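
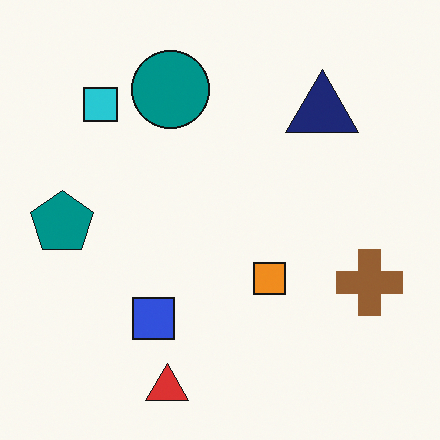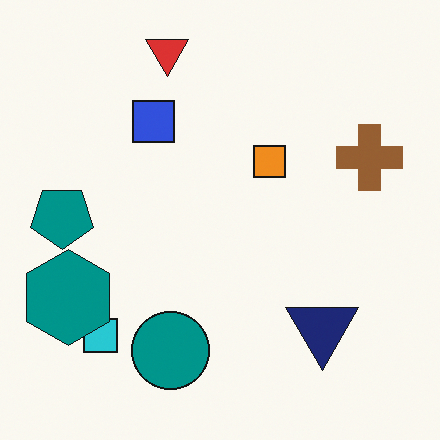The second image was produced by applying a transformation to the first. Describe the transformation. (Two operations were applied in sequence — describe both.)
The second image is the first flipped vertically (top ↔ bottom), then overlaid with an additional teal hexagon.

The red triangle is in the bottom of the first image and the top of the second — shapes on opposite sides of the horizontal midline have swapped in a mirror flip. A teal hexagon appears in the second image that is absent from the first.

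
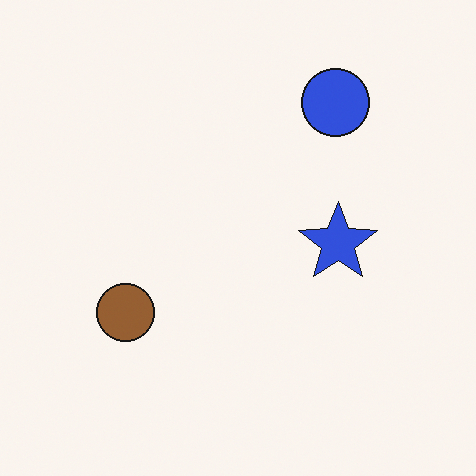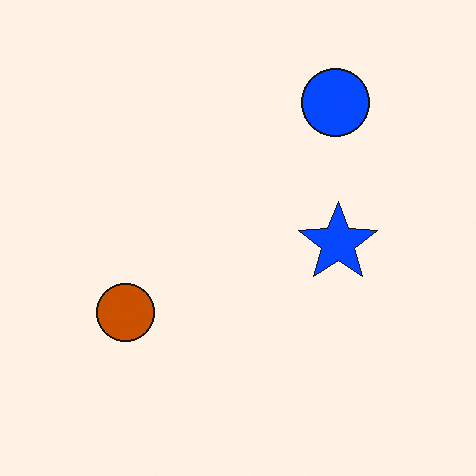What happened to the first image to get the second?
Made much more vivid (saturation change).

All colors are more vivid — a global saturation change.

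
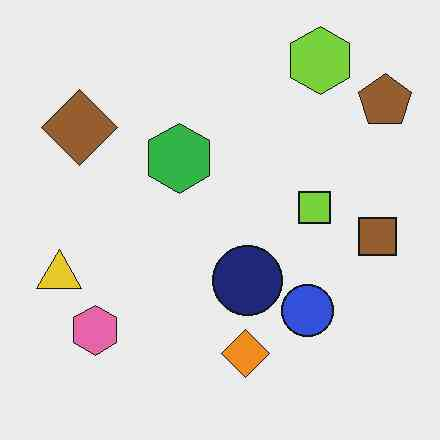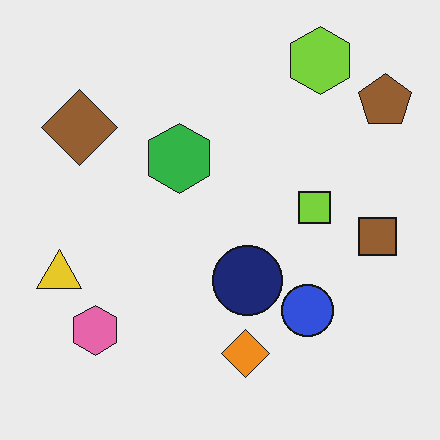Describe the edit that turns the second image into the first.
The image was given moderate JPEG compression.

Blocky 8×8 compression artifacts appear around shape edges and the flat background shows ringing — characteristic JPEG degradation.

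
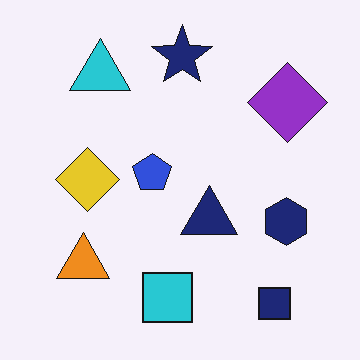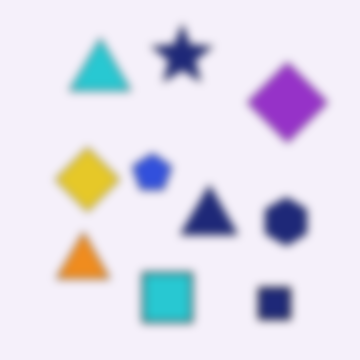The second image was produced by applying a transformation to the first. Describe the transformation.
It was moderately blurred.

Shape edges and outlines are uniformly softened across the whole image.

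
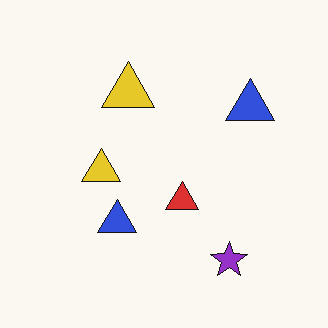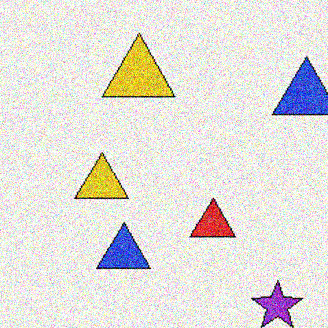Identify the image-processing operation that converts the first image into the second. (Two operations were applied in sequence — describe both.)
Cropped slightly and scaled back up, then degraded with strong gaussian noise.

The visible shapes are larger and the field of view is narrower; shapes near the original edges may be partly or wholly outside the frame — a crop-and-rescale. Random speckle covers the whole image, including the flat background.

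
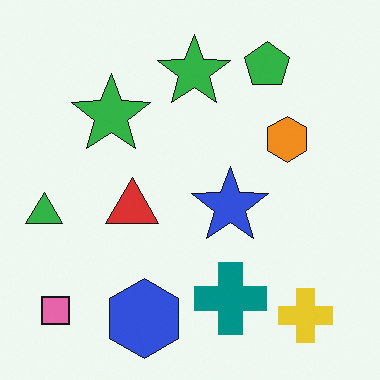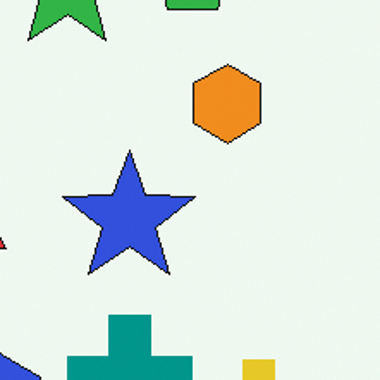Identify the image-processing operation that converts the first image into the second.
The transformation is: cropped tightly and scaled back up.

The visible shapes are larger and the field of view is narrower; shapes near the original edges may be partly or wholly outside the frame — a crop-and-rescale.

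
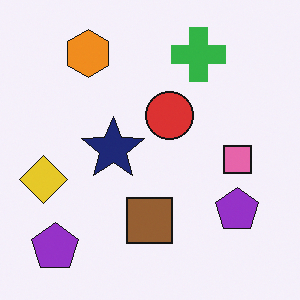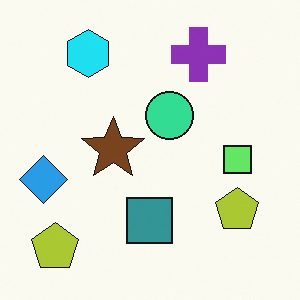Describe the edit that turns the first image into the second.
It was hue-shifted by a moderate amount.

Every shape's color has rotated by the same amount around the hue wheel — a uniform hue shift.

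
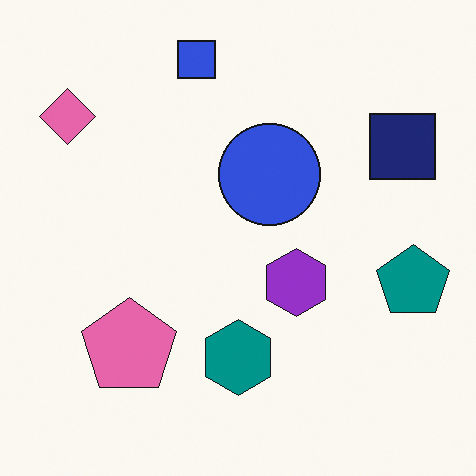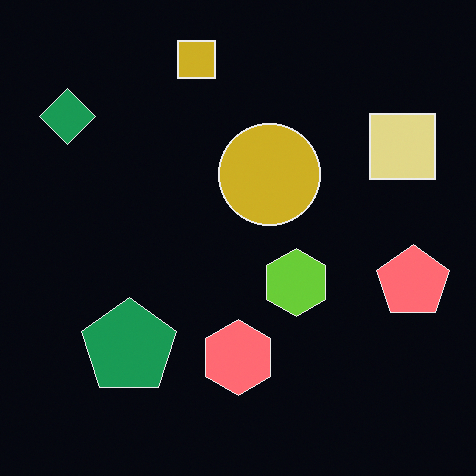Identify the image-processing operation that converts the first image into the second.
Color-inverted (negative).

The light background has become dark and every shape's color is its complement — a photographic negative.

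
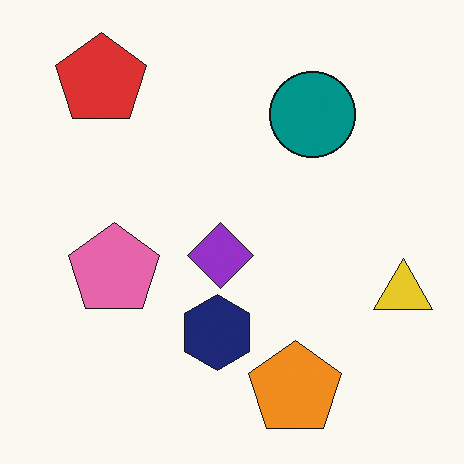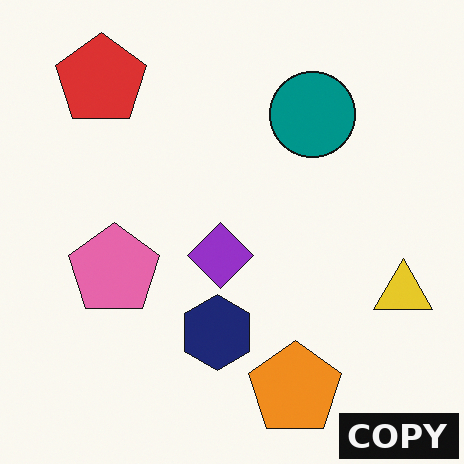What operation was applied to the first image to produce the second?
Watermarked with the text "COPY" in the lower-right corner.

A dark label reading "COPY" appears in the lower-right corner.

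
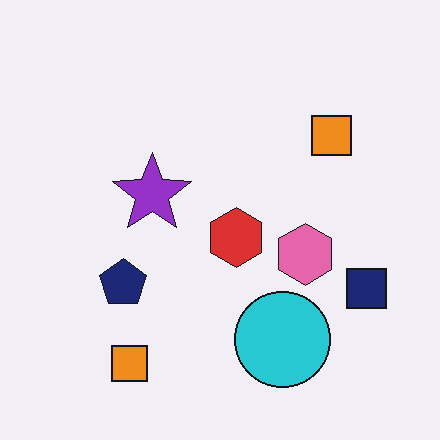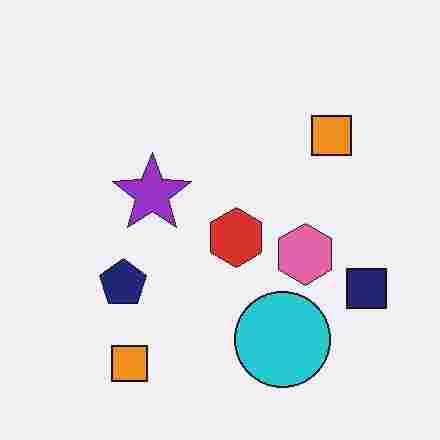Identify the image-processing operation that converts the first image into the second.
The second image is the first heavily JPEG-compressed with obvious blocking artifacts.

Blocky 8×8 compression artifacts appear around shape edges and the flat background shows ringing — characteristic JPEG degradation.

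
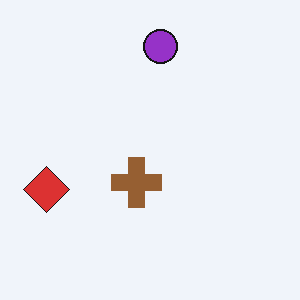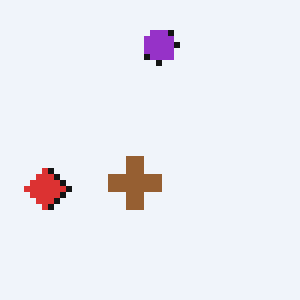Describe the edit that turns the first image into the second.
The transformation is: moderately pixelated.

Shapes are reduced to large square blocks; fine edges and outlines are lost — a downscale-then-upscale (mosaic) effect.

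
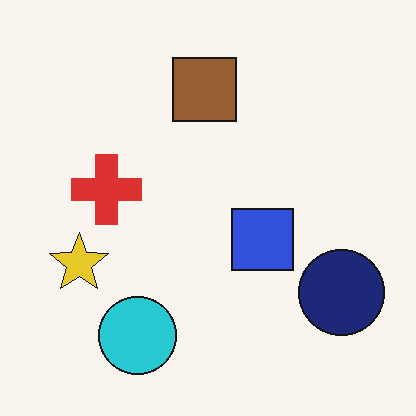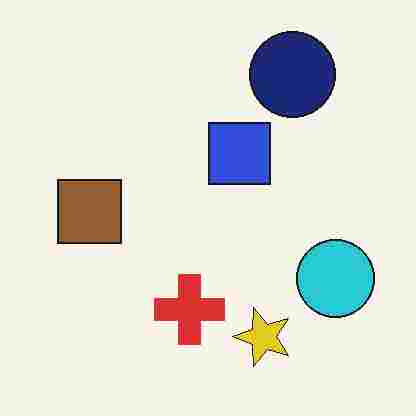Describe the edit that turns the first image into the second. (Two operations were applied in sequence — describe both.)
It was heavily JPEG-compressed with obvious blocking artifacts, then rotated 90° counter-clockwise.

Blocky 8×8 compression artifacts appear around shape edges and the flat background shows ringing — characteristic JPEG degradation. The navy circle sits in the bottom-right of the first image and the top-right of the second — consistent with a whole-image 90° counter-clockwise rotation.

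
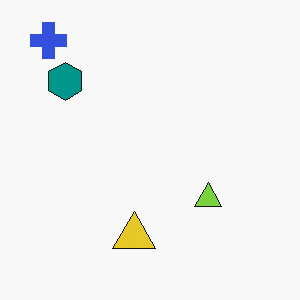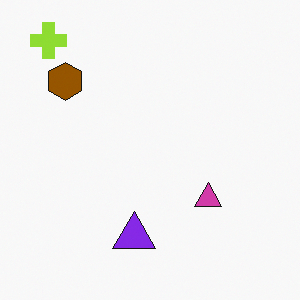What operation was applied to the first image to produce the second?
It was hue-shifted by a large amount.

Every shape's color has rotated by the same amount around the hue wheel — a uniform hue shift.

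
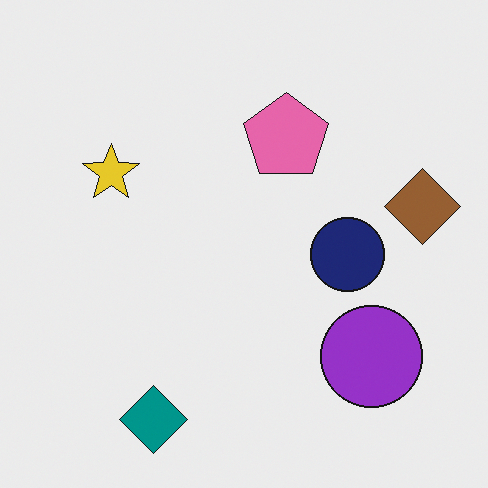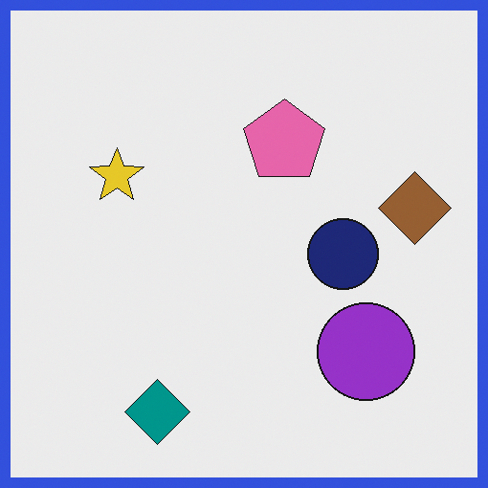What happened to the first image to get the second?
This is the original image framed with a blue border.

A solid blue frame runs around the edge of the second image, with the content slightly shrunk inside it.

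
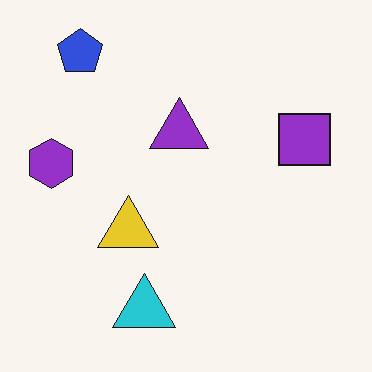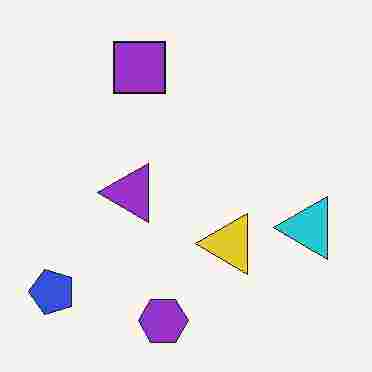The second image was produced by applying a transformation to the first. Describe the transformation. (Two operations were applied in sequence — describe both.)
The image was rotated 90° counter-clockwise, then heavily JPEG-compressed with obvious blocking artifacts.

The blue pentagon sits in the top-left of the first image and the bottom-left of the second — consistent with a whole-image 90° counter-clockwise rotation. Blocky 8×8 compression artifacts appear around shape edges and the flat background shows ringing — characteristic JPEG degradation.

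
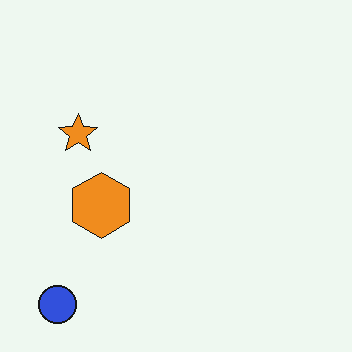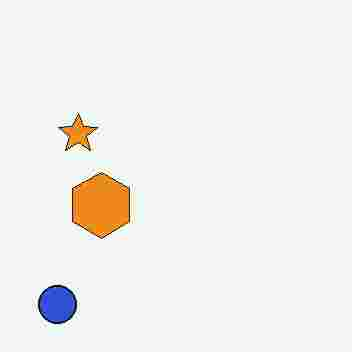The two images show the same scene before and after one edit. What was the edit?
Degraded with heavy JPEG compression.

Blocky 8×8 compression artifacts appear around shape edges and the flat background shows ringing — characteristic JPEG degradation.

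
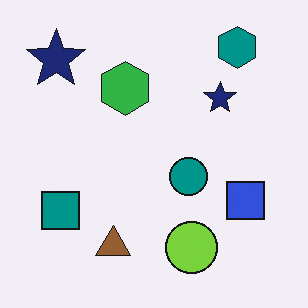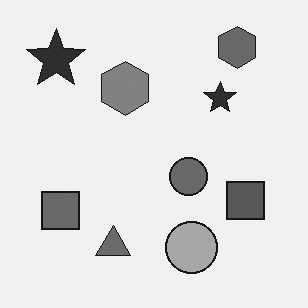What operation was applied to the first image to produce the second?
The image was converted to grayscale.

All color is removed — every shape is now a shade of grey.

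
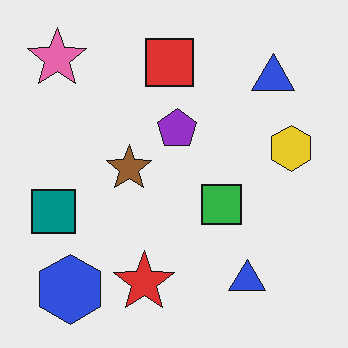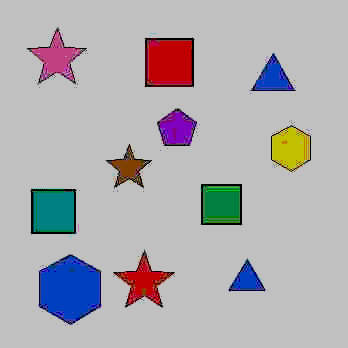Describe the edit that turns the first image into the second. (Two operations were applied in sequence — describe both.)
The second image is the first degraded with heavy JPEG compression, then heavily posterized to just a handful of flat colors.

Blocky 8×8 compression artifacts appear around shape edges and the flat background shows ringing — characteristic JPEG degradation. Each flat color has snapped to a coarser quantized level — most visibly, the near-white background has dropped to a flat grey.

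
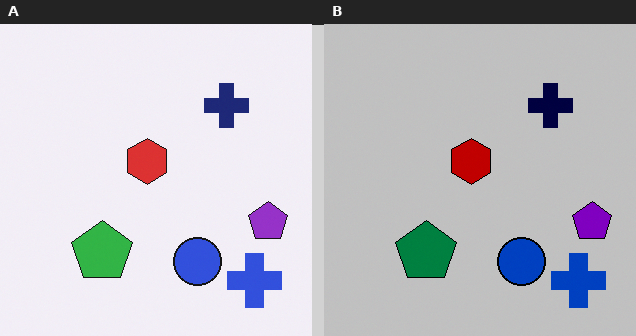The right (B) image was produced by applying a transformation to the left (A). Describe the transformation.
It was heavily posterized to just a handful of flat colors.

Each flat color has snapped to a coarser quantized level — most visibly, the near-white background has dropped to a flat grey.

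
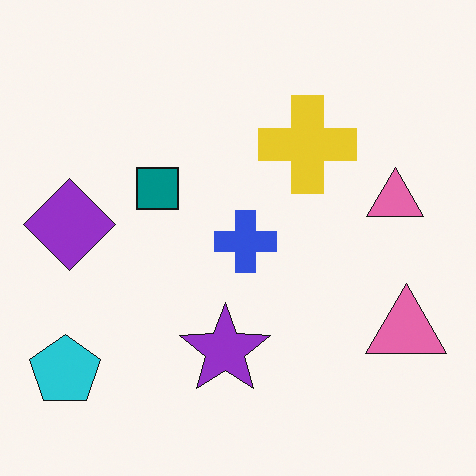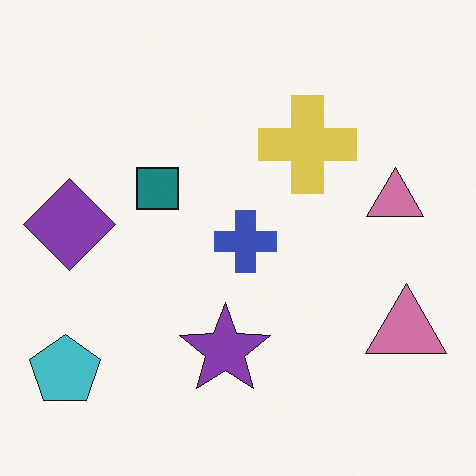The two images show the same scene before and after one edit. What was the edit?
The image was slightly desaturated.

All colors are more muted and greyish — a global saturation change.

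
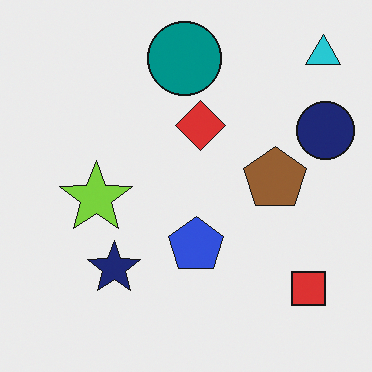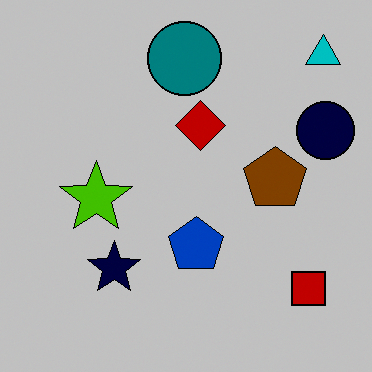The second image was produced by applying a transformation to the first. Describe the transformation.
The image was aggressively posterized.

Each flat color has snapped to a coarser quantized level — most visibly, the near-white background has dropped to a flat grey.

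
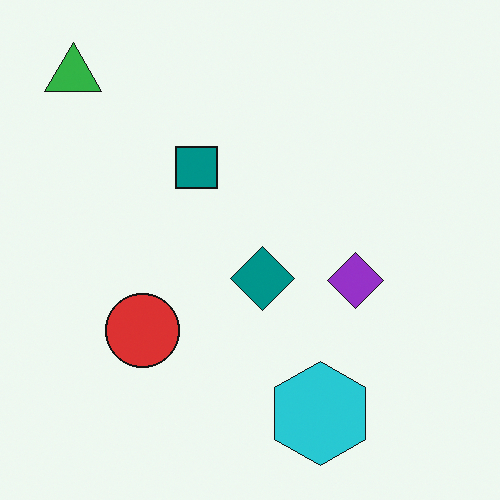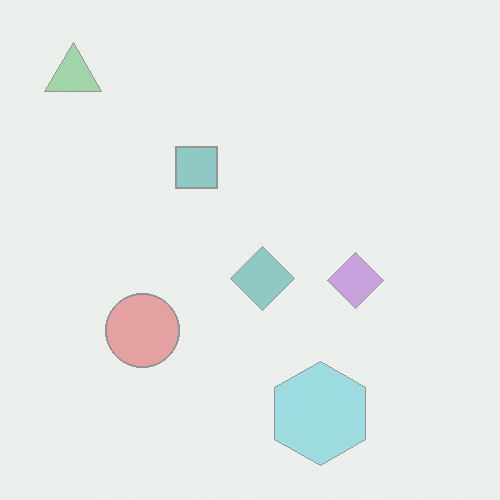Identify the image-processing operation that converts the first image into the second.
The second image is the first given much lower contrast.

Tones are pushed toward mid-grey across the whole image — a global contrast change.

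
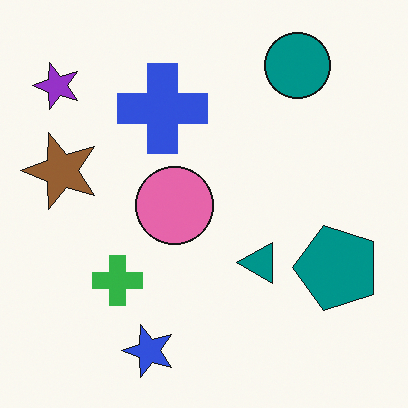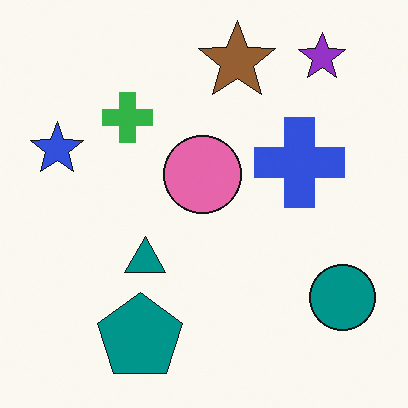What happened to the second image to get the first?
This is the original image rotated 90° counter-clockwise.

The purple star sits in the top-right of the second image and the top-left of the first — consistent with a whole-image 90° counter-clockwise rotation.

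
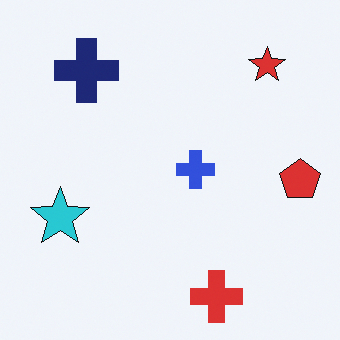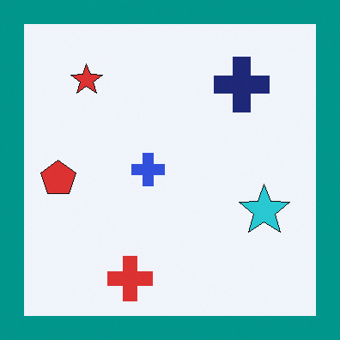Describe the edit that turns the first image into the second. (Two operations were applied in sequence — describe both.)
Flipped horizontally (left ↔ right), then framed with a teal border.

The red pentagon is in the right of the first image and the left of the second — shapes on opposite sides of the vertical midline have swapped in a mirror flip. A solid teal frame runs around the edge of the second image, with the content slightly shrunk inside it.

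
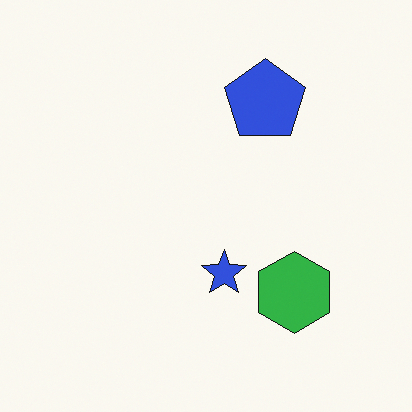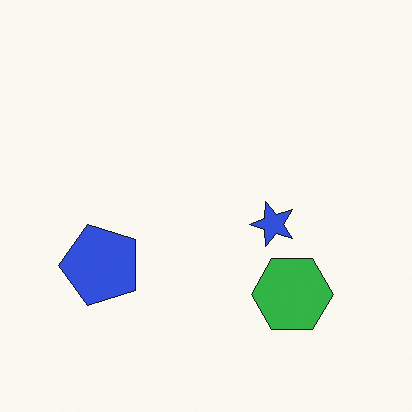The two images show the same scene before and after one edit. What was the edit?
It was transposed (reflected across the top-left ↔ bottom-right diagonal).

Shapes have swapped their row and column positions — what was in the top-right is now in the bottom-left — a diagonal reflection.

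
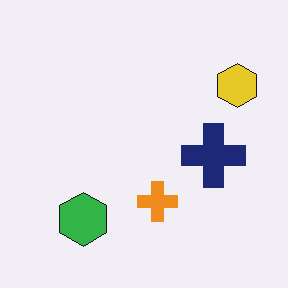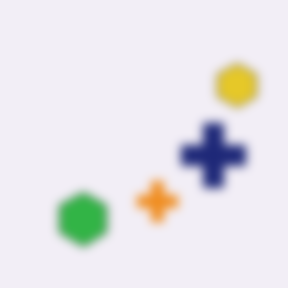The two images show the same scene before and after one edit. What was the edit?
The transformation is: heavily blurred.

Shape edges and outlines are uniformly softened across the whole image.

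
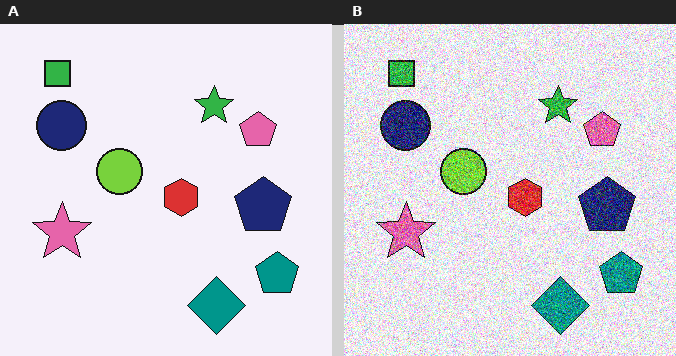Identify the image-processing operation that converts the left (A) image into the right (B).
The transformation is: degraded with a thick layer of grain.

Random speckle covers the whole image, including the flat background.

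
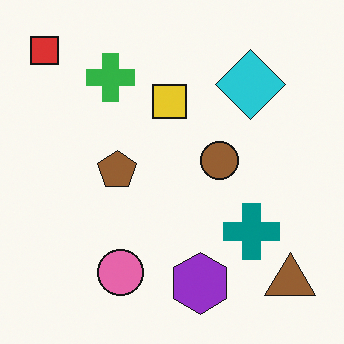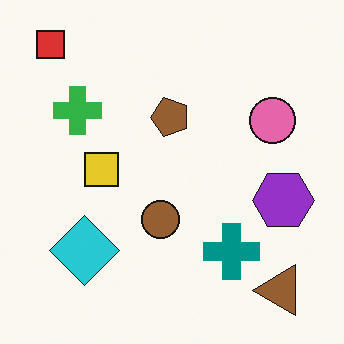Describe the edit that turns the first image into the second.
This is the original image transposed (reflected across the top-left ↔ bottom-right diagonal).

Shapes have swapped their row and column positions — what was in the top-right is now in the bottom-left — a diagonal reflection.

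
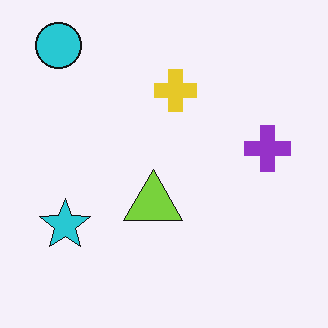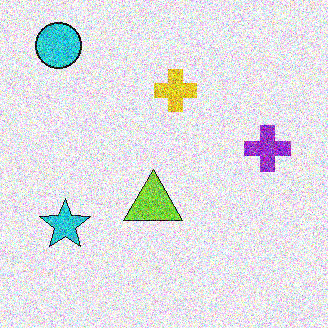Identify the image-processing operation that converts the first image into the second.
This is the original image degraded with heavy additive noise.

Random speckle covers the whole image, including the flat background.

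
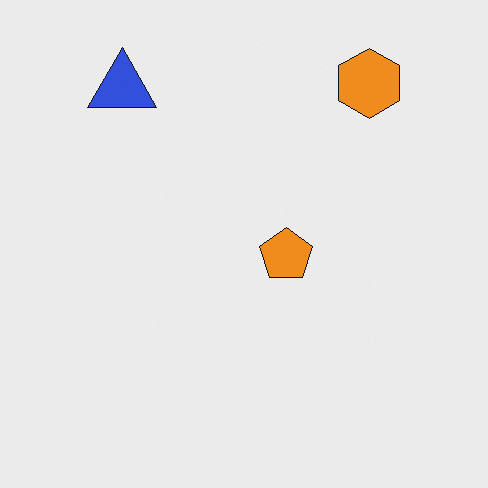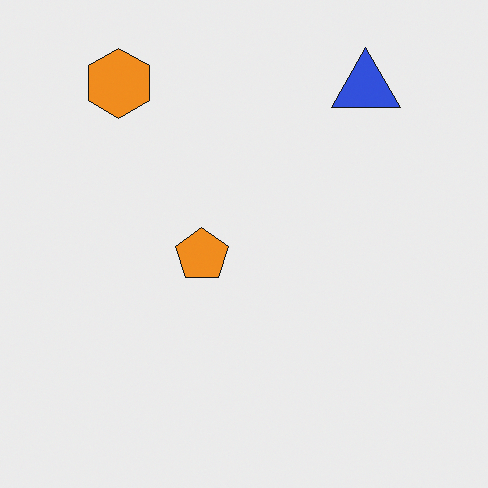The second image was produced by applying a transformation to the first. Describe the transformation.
Flipped horizontally (left ↔ right).

The orange hexagon is in the top-right of the first image and the top-left of the second — shapes on opposite sides of the vertical midline have swapped in a mirror flip.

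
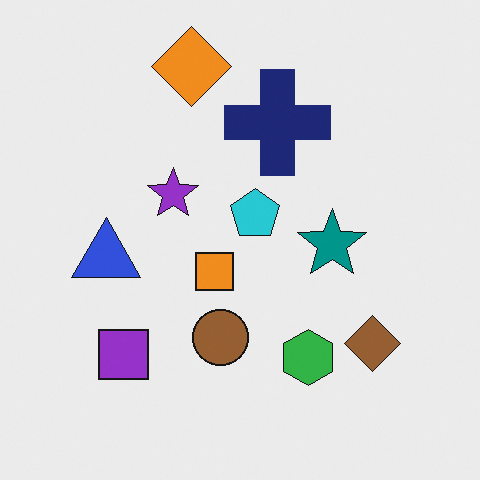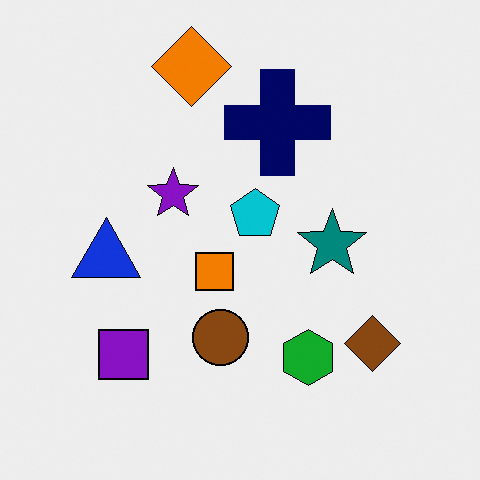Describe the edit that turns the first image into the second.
This is the original image given slightly increased contrast.

Tones are pushed away from mid-grey across the whole image — a global contrast change.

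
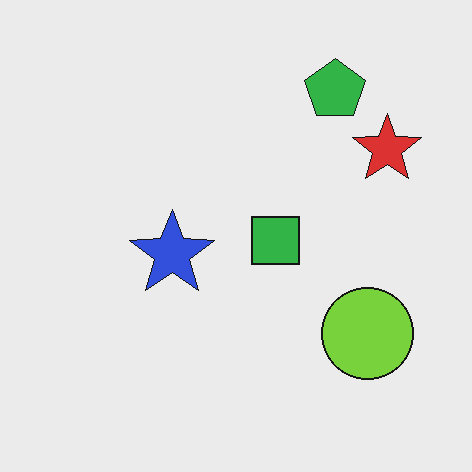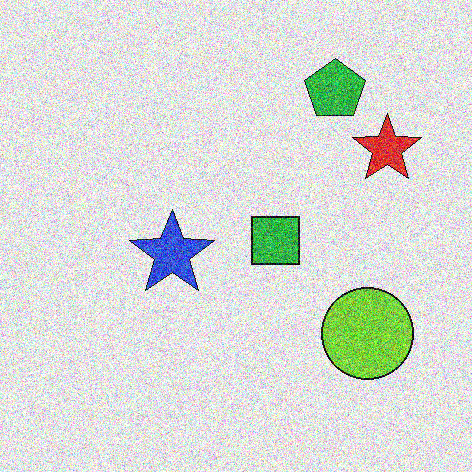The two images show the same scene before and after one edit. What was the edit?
The second image is the first degraded with heavy additive noise.

Random speckle covers the whole image, including the flat background.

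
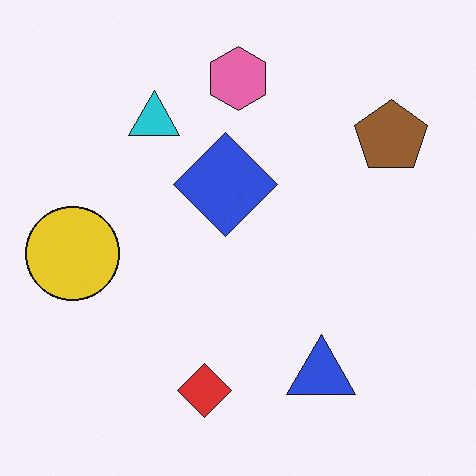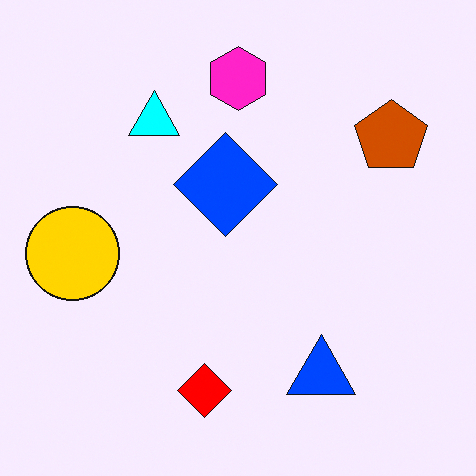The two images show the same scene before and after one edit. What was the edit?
Heavily oversaturated.

All colors are more vivid — a global saturation change.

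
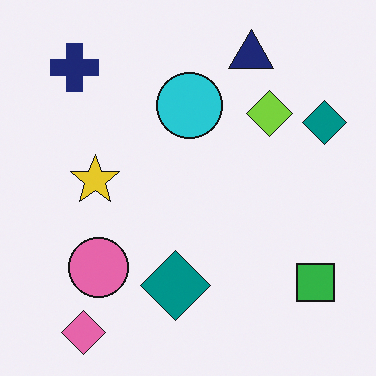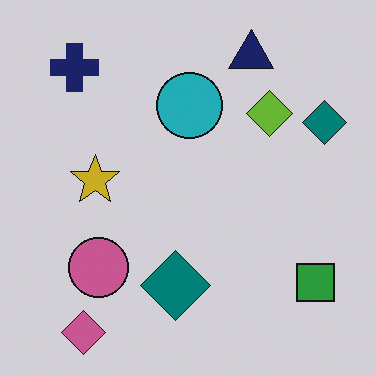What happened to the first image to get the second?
The transformation is: darkened a little.

Every pixel — background and shapes alike — is uniformly darkened.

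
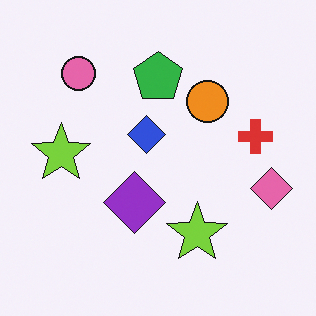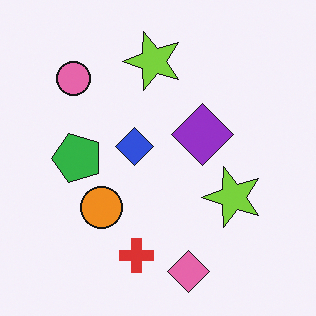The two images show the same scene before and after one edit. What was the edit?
This is the original image transposed (reflected across the top-left ↔ bottom-right diagonal).

Shapes have swapped their row and column positions — what was in the top-right is now in the bottom-left — a diagonal reflection.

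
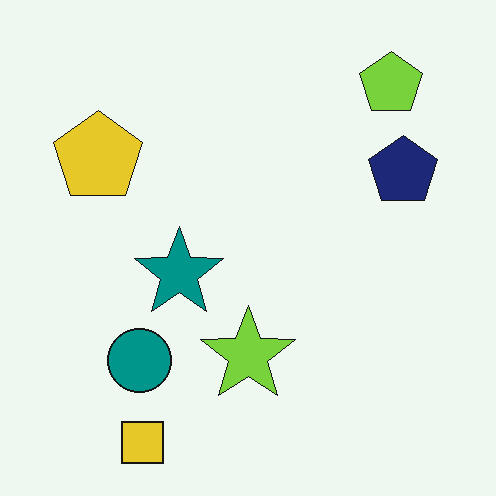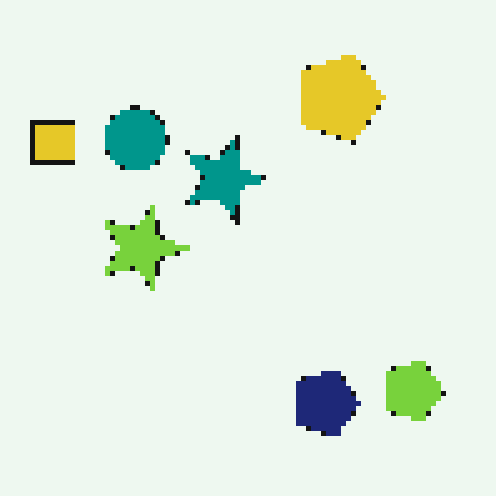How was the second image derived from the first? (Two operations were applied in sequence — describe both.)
The second image is the first rotated 90° clockwise, then mildly pixelated.

The yellow square sits in the bottom-left of the first image and the top-left of the second — consistent with a whole-image 90° clockwise rotation. Shapes are reduced to large square blocks; fine edges and outlines are lost — a downscale-then-upscale (mosaic) effect.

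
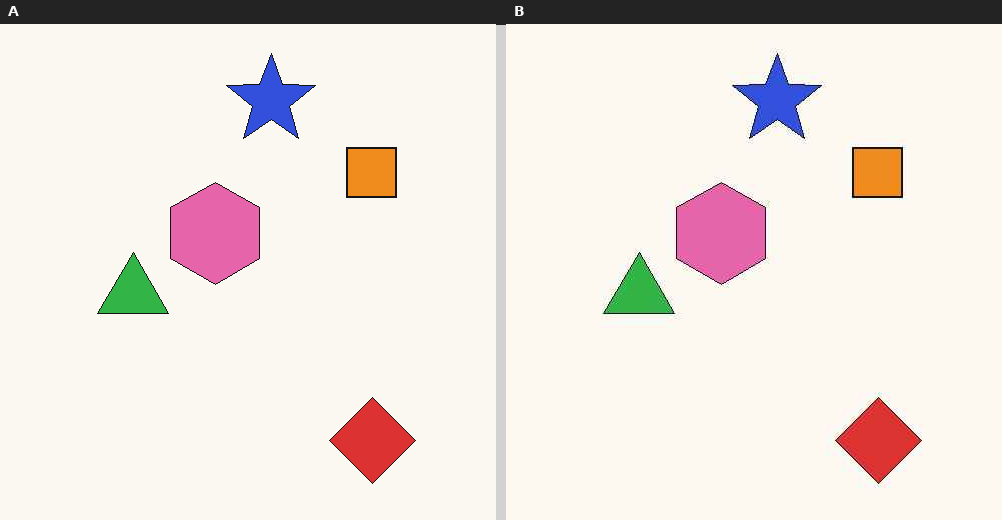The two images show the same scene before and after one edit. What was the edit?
The right (B) image is the left (A) given moderate JPEG compression.

Blocky 8×8 compression artifacts appear around shape edges and the flat background shows ringing — characteristic JPEG degradation.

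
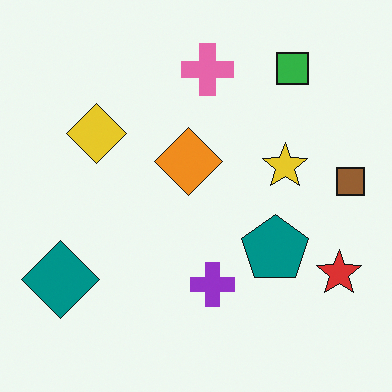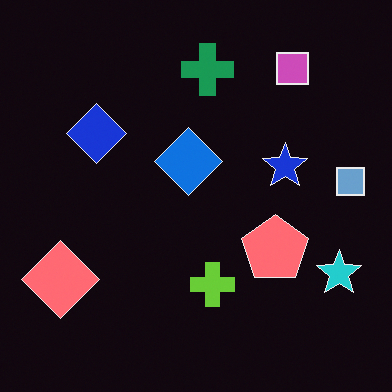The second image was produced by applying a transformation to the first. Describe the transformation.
This is the original image color-inverted (negative).

The light background has become dark and every shape's color is its complement — a photographic negative.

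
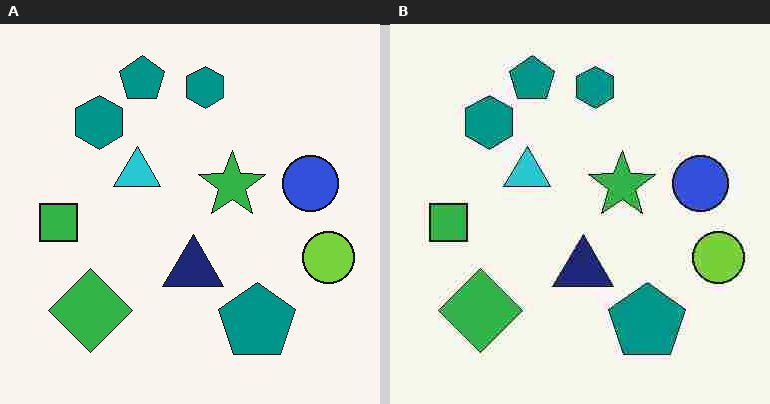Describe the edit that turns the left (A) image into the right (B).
The transformation is: degraded with heavy JPEG compression.

Blocky 8×8 compression artifacts appear around shape edges and the flat background shows ringing — characteristic JPEG degradation.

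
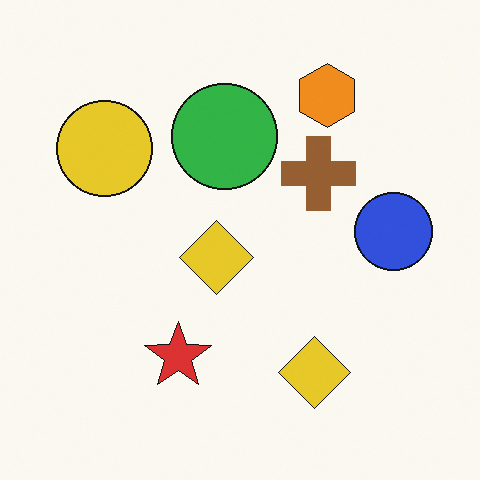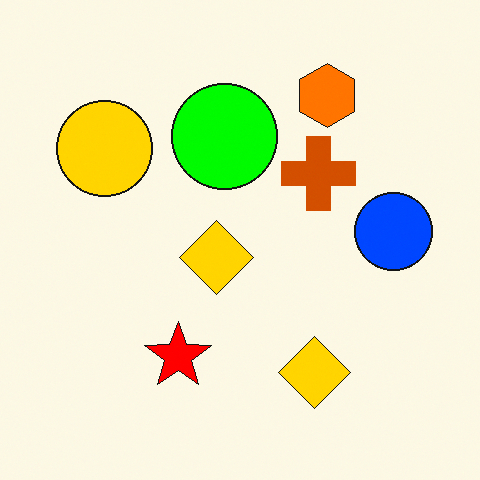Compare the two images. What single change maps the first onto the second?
Made much more vivid (saturation change).

All colors are more vivid — a global saturation change.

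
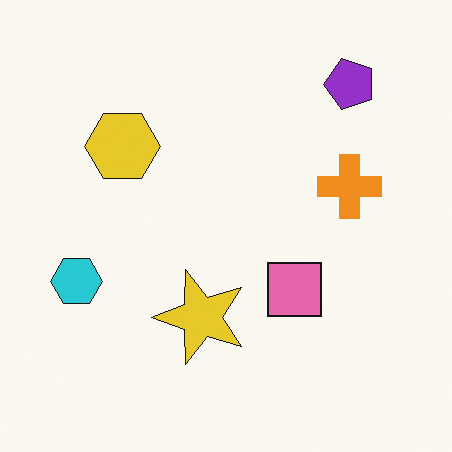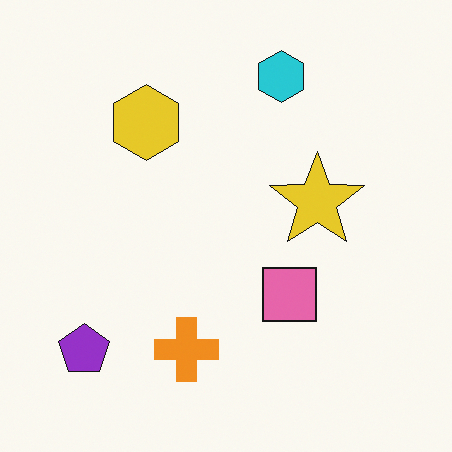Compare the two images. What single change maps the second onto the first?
The transformation is: transposed (reflected across the top-left ↔ bottom-right diagonal).

Shapes have swapped their row and column positions — what was in the top-right is now in the bottom-left — a diagonal reflection.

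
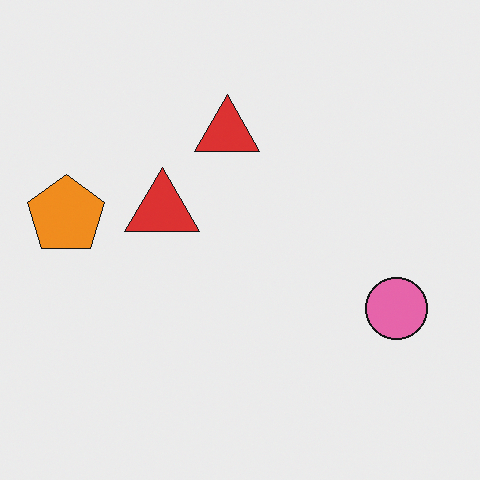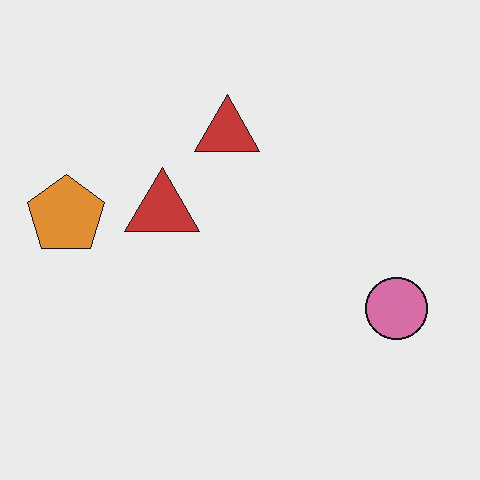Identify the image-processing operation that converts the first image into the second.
The transformation is: slightly desaturated.

All colors are more muted and greyish — a global saturation change.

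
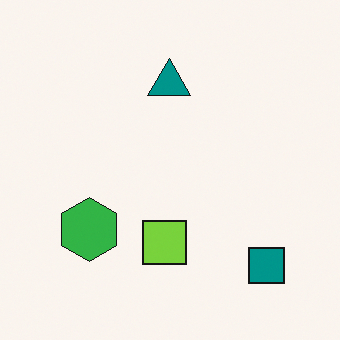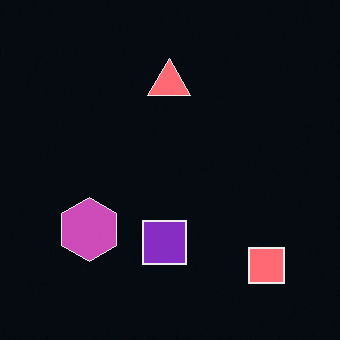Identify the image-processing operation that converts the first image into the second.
It was color-inverted (negative).

The light background has become dark and every shape's color is its complement — a photographic negative.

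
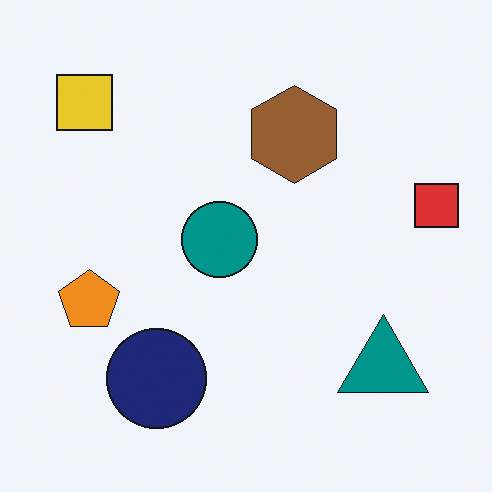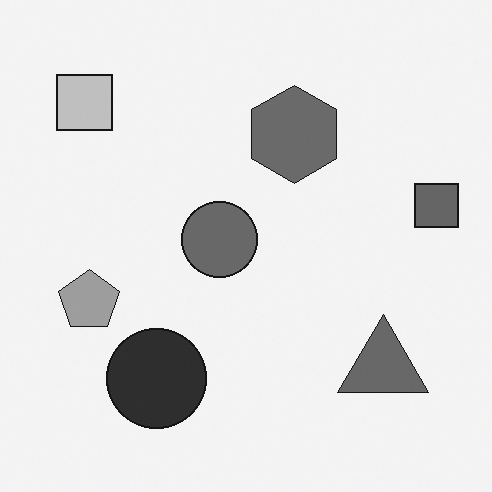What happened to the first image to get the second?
It was converted to grayscale.

All color is removed — every shape is now a shade of grey.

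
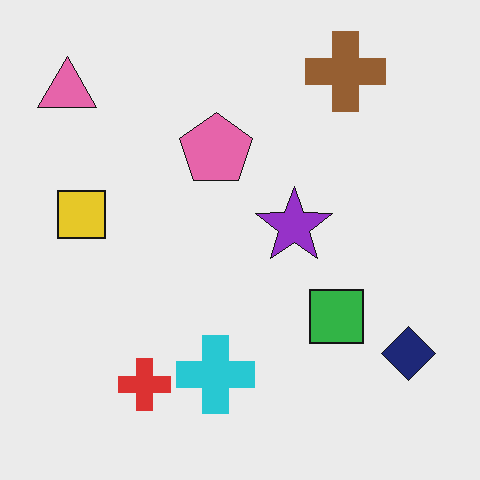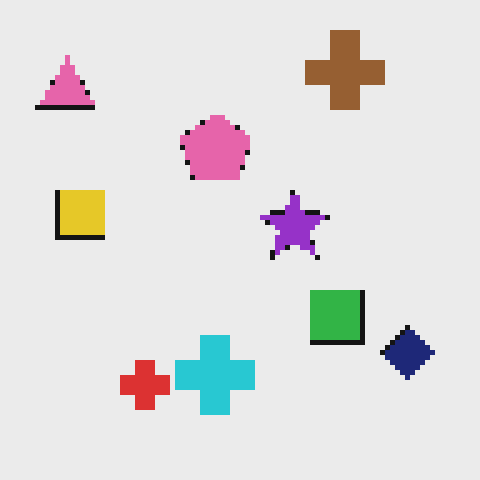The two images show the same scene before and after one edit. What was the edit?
The second image is the first mildly pixelated.

Shapes are reduced to large square blocks; fine edges and outlines are lost — a downscale-then-upscale (mosaic) effect.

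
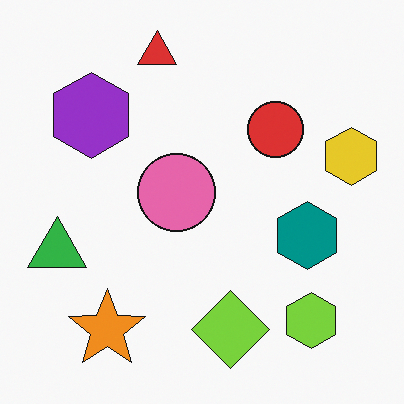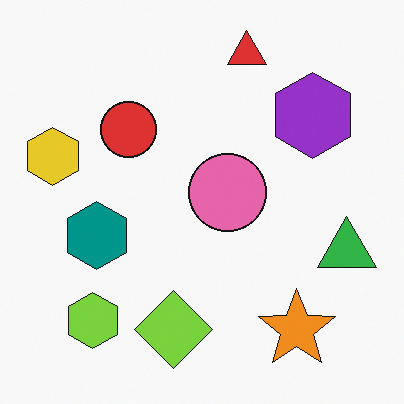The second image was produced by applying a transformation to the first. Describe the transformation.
This is the original image flipped horizontally (left ↔ right).

The yellow hexagon is in the right of the first image and the left of the second — shapes on opposite sides of the vertical midline have swapped in a mirror flip.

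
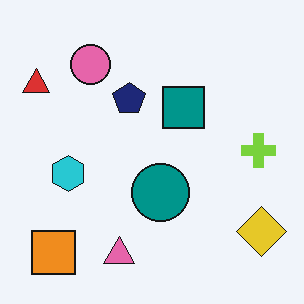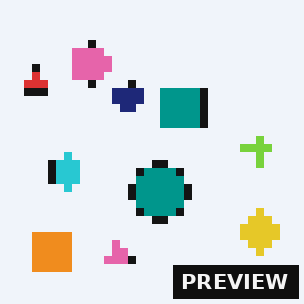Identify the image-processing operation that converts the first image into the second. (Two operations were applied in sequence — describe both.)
The second image is the first pixelated into visible square blocks, then watermarked with the text "PREVIEW" in the lower-right corner.

Shapes are reduced to large square blocks; fine edges and outlines are lost — a downscale-then-upscale (mosaic) effect. A dark label reading "PREVIEW" appears in the lower-right corner.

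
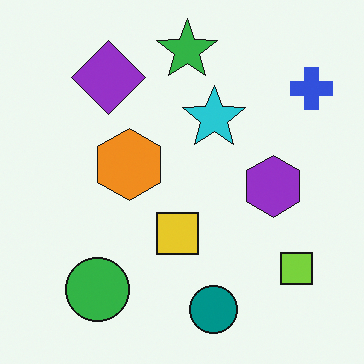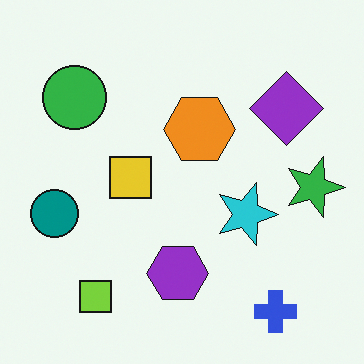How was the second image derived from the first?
This is the original image rotated 90° clockwise.

The blue cross sits in the top-right of the first image and the bottom-right of the second — consistent with a whole-image 90° clockwise rotation.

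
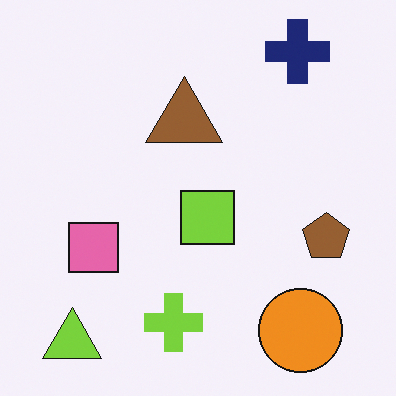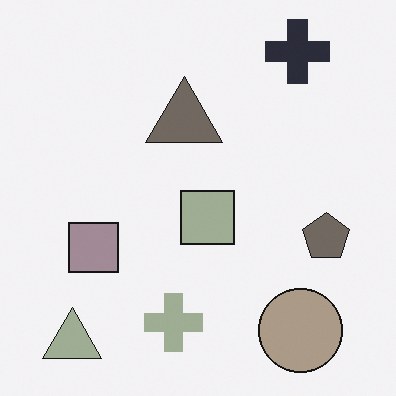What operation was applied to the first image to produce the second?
Made much more muted (saturation change).

All colors are more muted and greyish — a global saturation change.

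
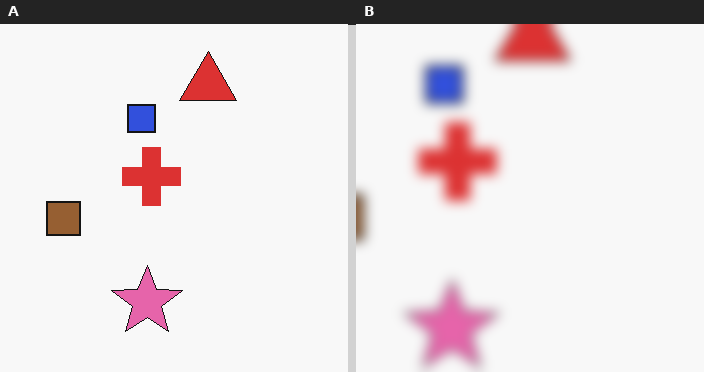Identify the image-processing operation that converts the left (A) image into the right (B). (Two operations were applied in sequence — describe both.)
The right (B) image is the left (A) cropped to a modestly smaller region and rescaled, then heavily blurred.

The visible shapes are larger and the field of view is narrower; shapes near the original edges may be partly or wholly outside the frame — a crop-and-rescale. Shape edges and outlines are uniformly softened across the whole image.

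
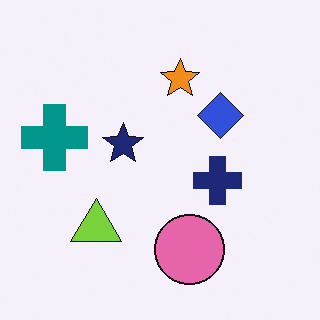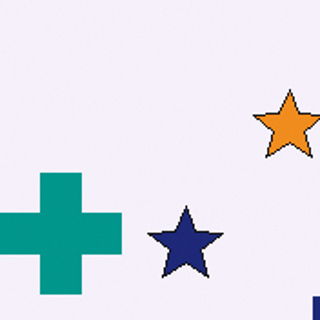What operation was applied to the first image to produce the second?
The transformation is: cropped to a noticeably smaller region and rescaled.

The visible shapes are larger and the field of view is narrower; shapes near the original edges may be partly or wholly outside the frame — a crop-and-rescale.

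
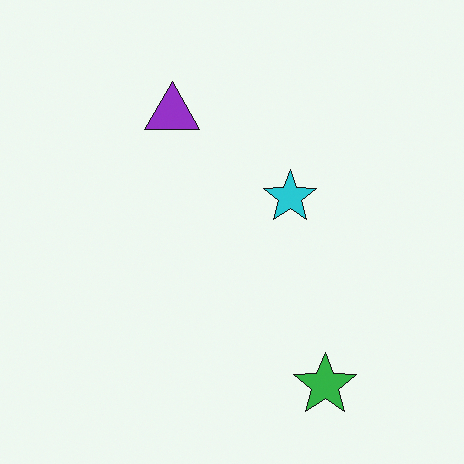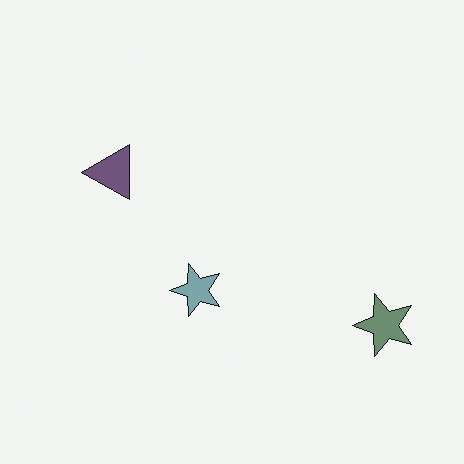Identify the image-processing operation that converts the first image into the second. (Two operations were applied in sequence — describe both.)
The transformation is: made much more muted (saturation change), then transposed (reflected across the top-left ↔ bottom-right diagonal).

All colors are more muted and greyish — a global saturation change. Shapes have swapped their row and column positions — what was in the top-right is now in the bottom-left — a diagonal reflection.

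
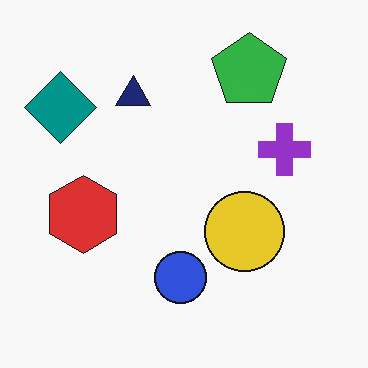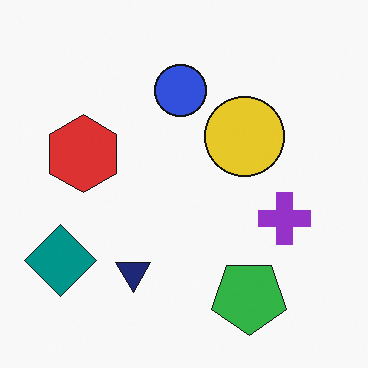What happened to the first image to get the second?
The transformation is: flipped vertically (top ↔ bottom).

The green pentagon is in the top-right of the first image and the bottom-right of the second — shapes on opposite sides of the horizontal midline have swapped in a mirror flip.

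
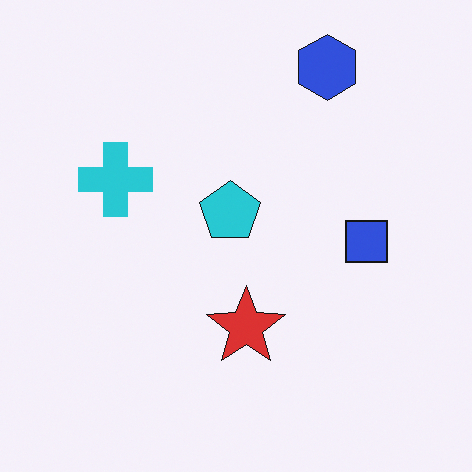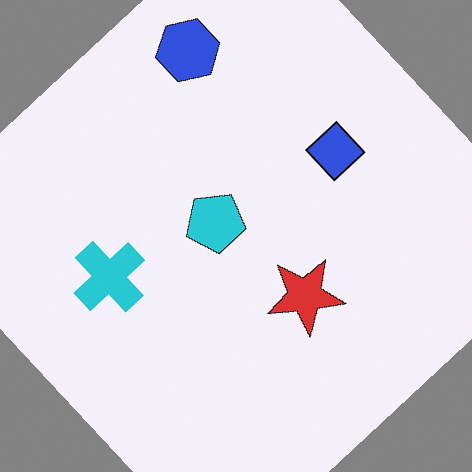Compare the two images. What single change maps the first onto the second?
The transformation is: rotated counter-clockwise by a large amount — several tens of degrees.

Every shape is tilted by the same angle and the image corners show triangular fill wedges — a whole-image rotation by a non-right angle.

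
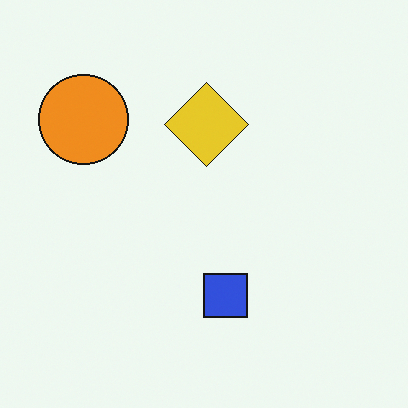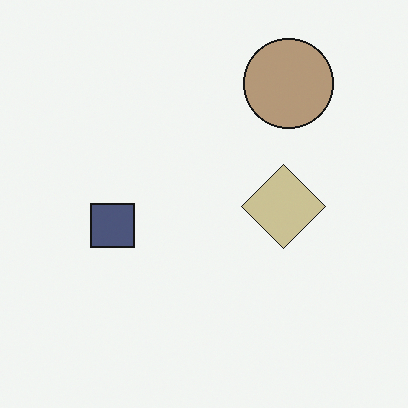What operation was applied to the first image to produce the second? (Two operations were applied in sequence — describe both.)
The second image is the first made much more muted (saturation change), then rotated 90° clockwise.

All colors are more muted and greyish — a global saturation change. The orange circle sits in the top-left of the first image and the top-right of the second — consistent with a whole-image 90° clockwise rotation.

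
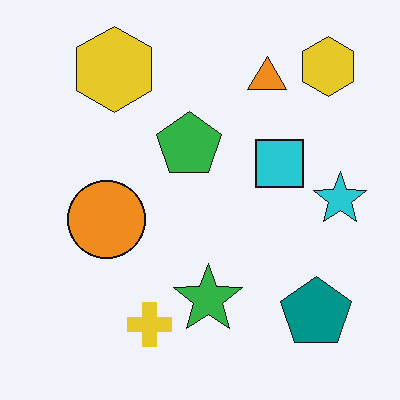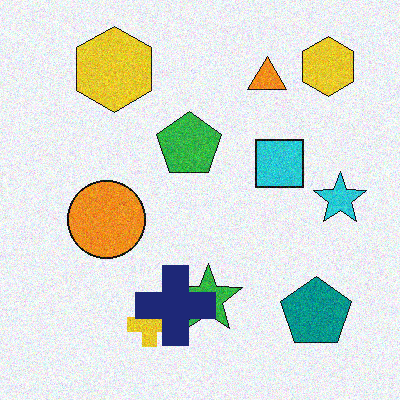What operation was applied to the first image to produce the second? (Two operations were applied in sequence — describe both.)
The image was degraded with moderate additive noise, then overlaid with an additional navy cross.

Random speckle covers the whole image, including the flat background. A navy cross appears in the second image that is absent from the first.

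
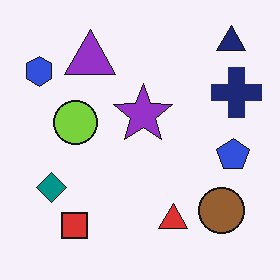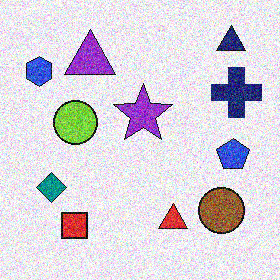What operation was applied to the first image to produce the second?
The transformation is: degraded with strong gaussian noise.

Random speckle covers the whole image, including the flat background.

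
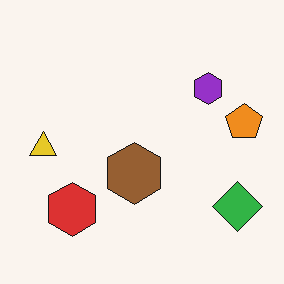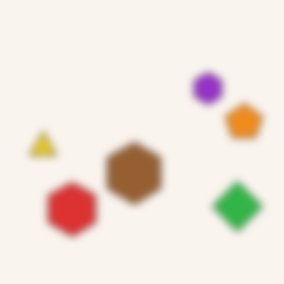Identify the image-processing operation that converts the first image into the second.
This is the original image noticeably gaussian-blurred.

Shape edges and outlines are uniformly softened across the whole image.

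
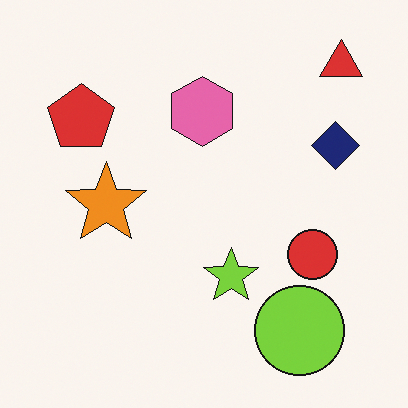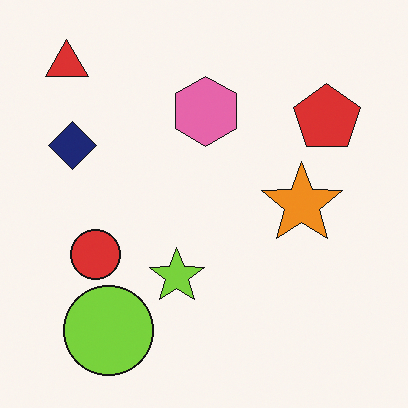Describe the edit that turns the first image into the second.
The second image is the first flipped horizontally (left ↔ right).

The red triangle is in the top-right of the first image and the top-left of the second — shapes on opposite sides of the vertical midline have swapped in a mirror flip.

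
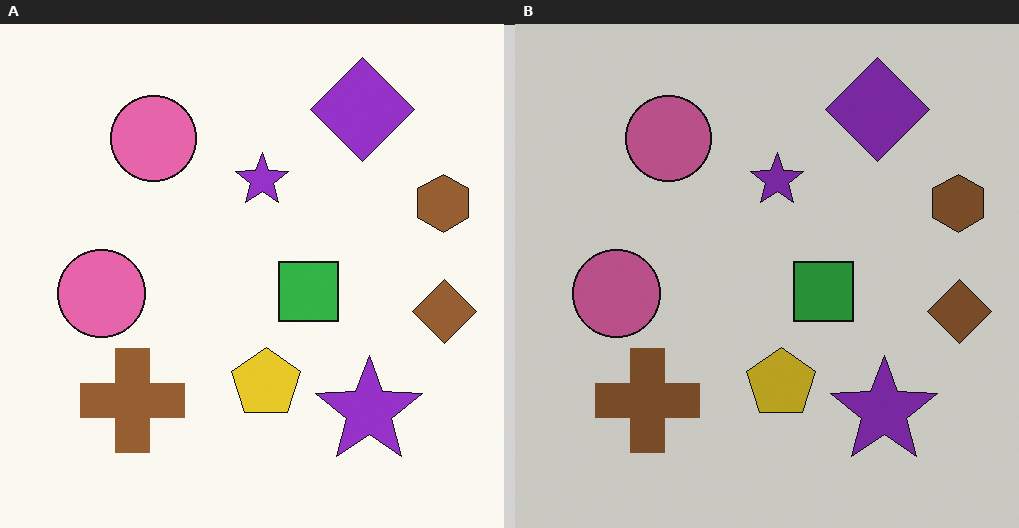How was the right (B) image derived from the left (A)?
It was darkened a little.

Every pixel — background and shapes alike — is uniformly darkened.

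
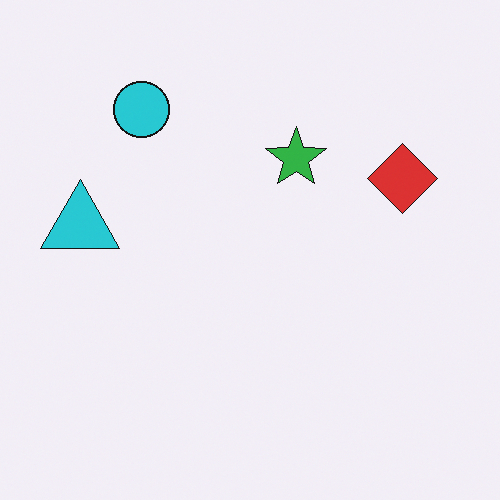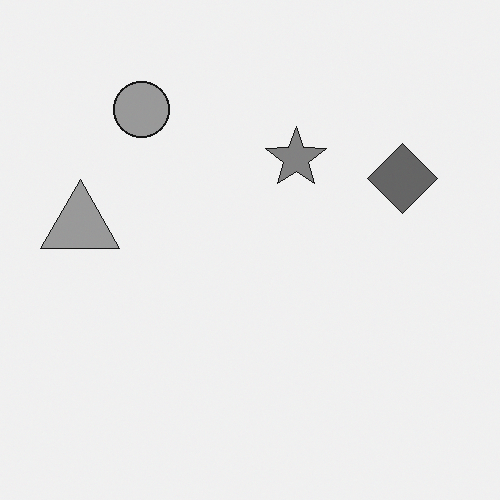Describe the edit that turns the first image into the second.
The transformation is: converted to grayscale.

All color is removed — every shape is now a shade of grey.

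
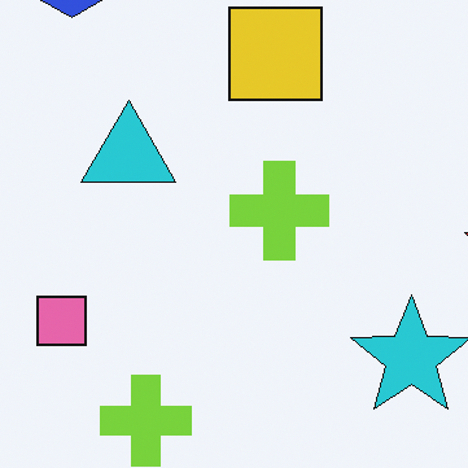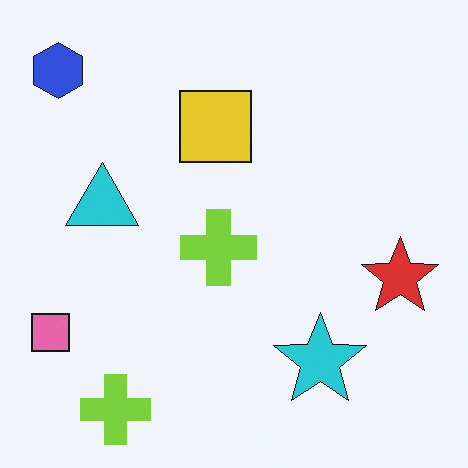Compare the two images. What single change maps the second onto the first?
This is the original image cropped slightly and scaled back up.

The visible shapes are larger and the field of view is narrower; shapes near the original edges may be partly or wholly outside the frame — a crop-and-rescale.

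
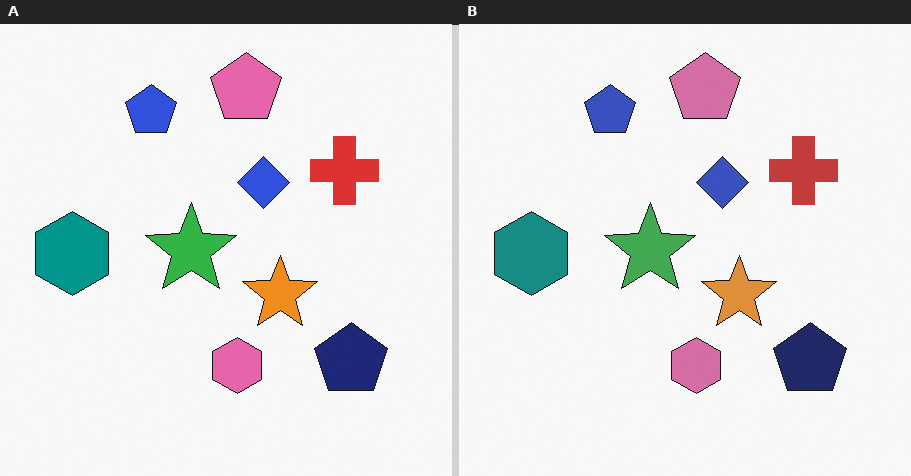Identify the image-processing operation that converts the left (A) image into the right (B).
This is the original image slightly desaturated.

All colors are more muted and greyish — a global saturation change.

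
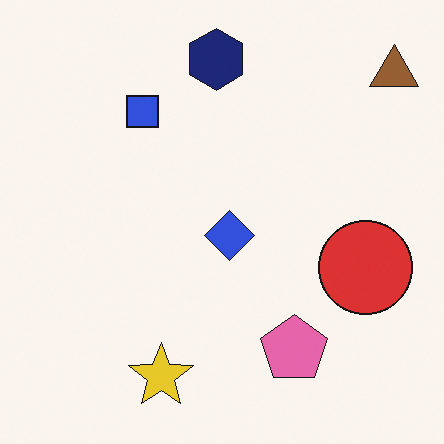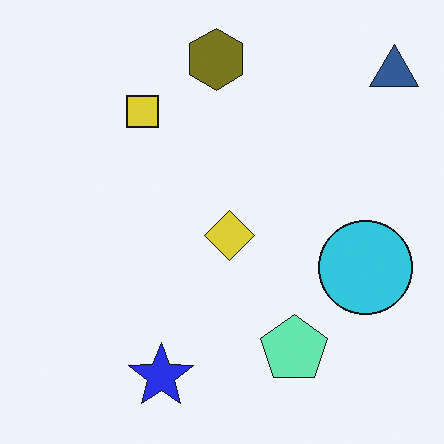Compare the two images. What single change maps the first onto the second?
The second image is the first hue-shifted by a large amount.

Every shape's color has rotated by the same amount around the hue wheel — a uniform hue shift.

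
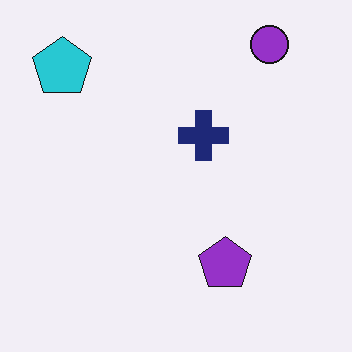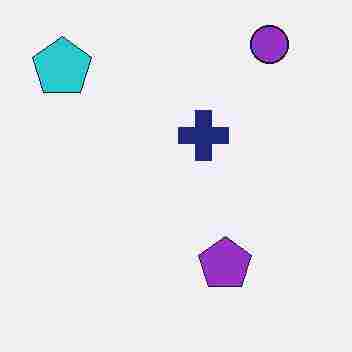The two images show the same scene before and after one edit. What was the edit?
Heavily JPEG-compressed with obvious blocking artifacts.

Blocky 8×8 compression artifacts appear around shape edges and the flat background shows ringing — characteristic JPEG degradation.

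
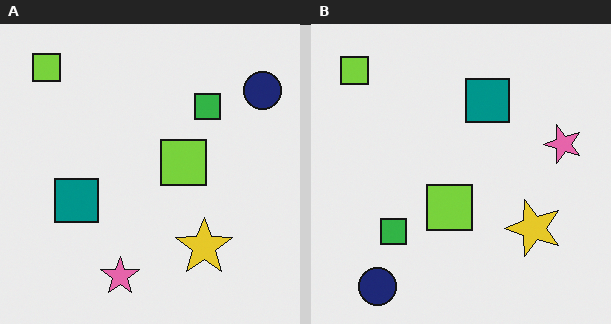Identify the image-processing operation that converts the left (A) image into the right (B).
Transposed (reflected across the top-left ↔ bottom-right diagonal).

Shapes have swapped their row and column positions — what was in the top-right is now in the bottom-left — a diagonal reflection.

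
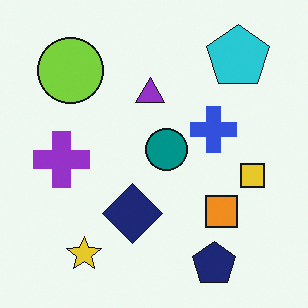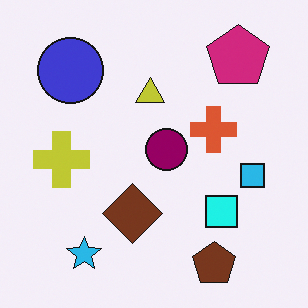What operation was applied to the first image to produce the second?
The transformation is: hue-shifted noticeably.

Every shape's color has rotated by the same amount around the hue wheel — a uniform hue shift.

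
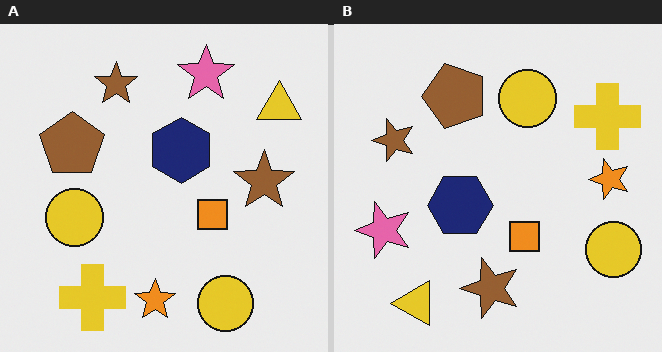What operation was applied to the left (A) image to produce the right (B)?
Transposed (reflected across the top-left ↔ bottom-right diagonal).

Shapes have swapped their row and column positions — what was in the top-right is now in the bottom-left — a diagonal reflection.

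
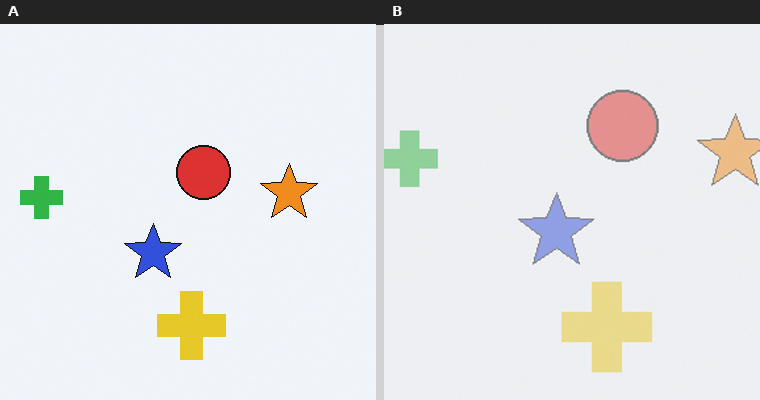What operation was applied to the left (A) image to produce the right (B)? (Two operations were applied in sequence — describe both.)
The transformation is: washed out (contrast reduced), then cropped slightly and scaled back up.

Tones are pushed toward mid-grey across the whole image — a global contrast change. The visible shapes are larger and the field of view is narrower; shapes near the original edges may be partly or wholly outside the frame — a crop-and-rescale.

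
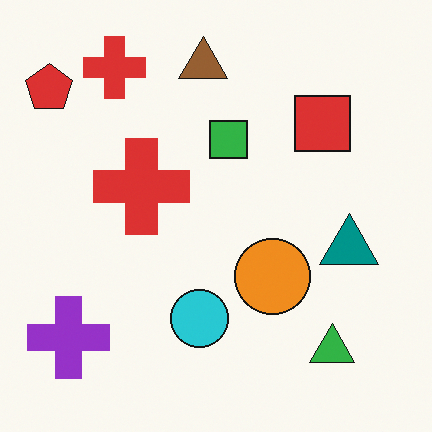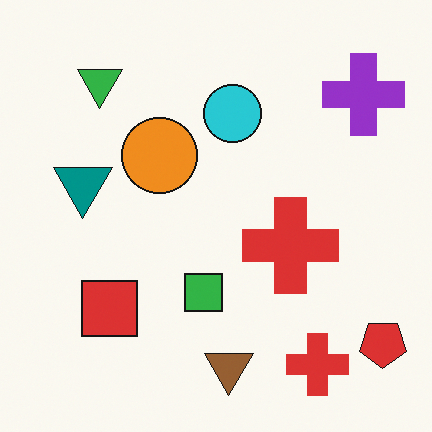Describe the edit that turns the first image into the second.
The transformation is: rotated 180°.

The red pentagon sits in the top-left of the first image and the bottom-right of the second — consistent with a whole-image 180° rotation.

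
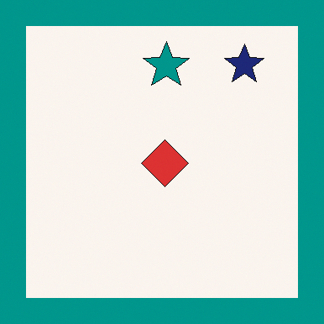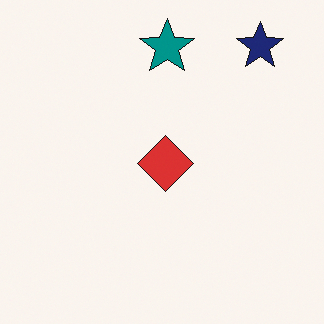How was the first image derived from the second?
Framed with a teal border.

A solid teal frame runs around the edge of the first image, with the content slightly shrunk inside it.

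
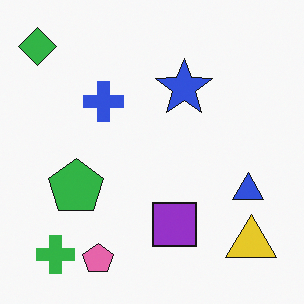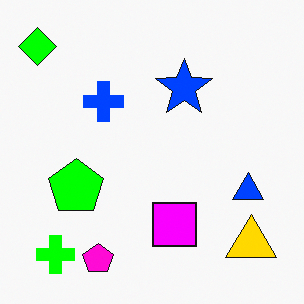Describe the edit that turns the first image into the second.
It was made much more vivid (saturation change).

All colors are more vivid — a global saturation change.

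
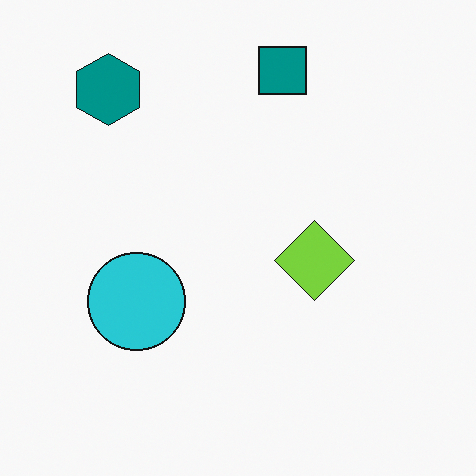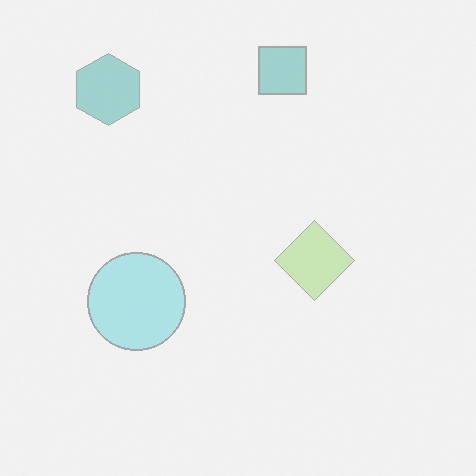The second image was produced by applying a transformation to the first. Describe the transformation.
The image was washed out (contrast reduced).

Tones are pushed toward mid-grey across the whole image — a global contrast change.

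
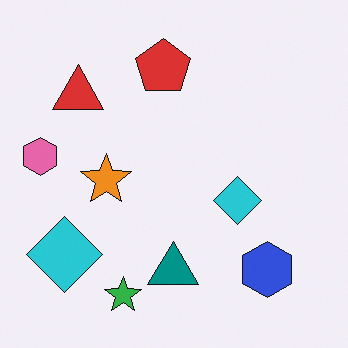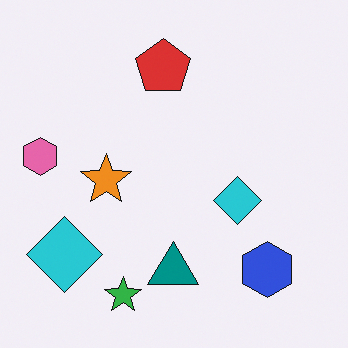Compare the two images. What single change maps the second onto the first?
This is the original image overlaid with an additional red triangle.

A red triangle appears in the first image that is absent from the second.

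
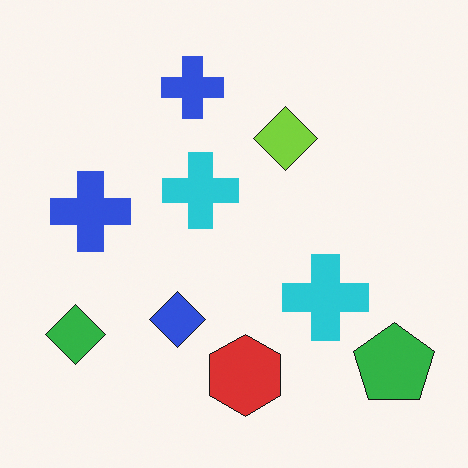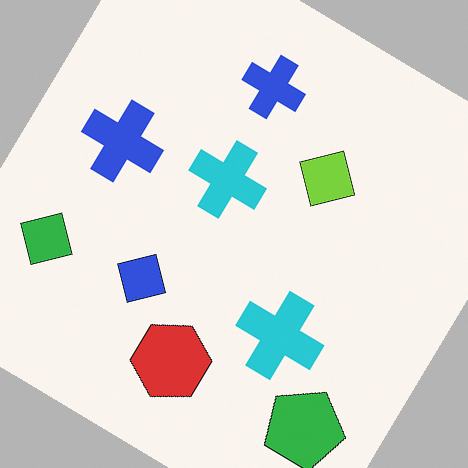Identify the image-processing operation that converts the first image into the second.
Rotated clockwise by a large amount — several tens of degrees.

Every shape is tilted by the same angle and the image corners show triangular fill wedges — a whole-image rotation by a non-right angle.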